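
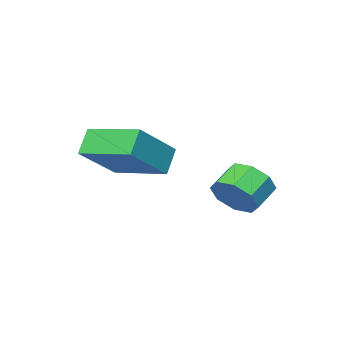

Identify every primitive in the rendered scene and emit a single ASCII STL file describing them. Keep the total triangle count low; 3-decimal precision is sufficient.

solid 
facet normal -0.786 -0.081 -0.612
outer loop
vertex -1.665 -2.999 2.445
vertex -2.145 -1.06 2.804
vertex -1.06 -2.698 1.628
endloop
endfacet
facet normal 0.237 -0.955 -0.177
outer loop
vertex 0.465 -2.54 2.816
vertex -1.665 -2.999 2.445
vertex -1.06 -2.698 1.628
endloop
endfacet
facet normal -0.787 -0.082 -0.612
outer loop
vertex -1.06 -2.698 1.628
vertex -2.145 -1.06 2.804
vertex -1.541 -0.759 1.987
endloop
endfacet
facet normal 0.571 0.284 -0.770
outer loop
vertex -1.541 -0.759 1.987
vertex 0.465 -2.54 2.816
vertex -1.06 -2.698 1.628
endloop
endfacet
facet normal -0.571 -0.284 0.770
outer loop
vertex -1.665 -2.999 2.445
vertex -0.62 -0.902 3.992
vertex -2.145 -1.06 2.804
endloop
endfacet
facet normal 0.237 -0.955 -0.177
outer loop
vertex -0.139 -2.841 3.633
vertex -1.665 -2.999 2.445
vertex 0.465 -2.54 2.816
endloop
endfacet
facet normal -0.570 -0.284 0.771
outer loop
vertex -0.139 -2.841 3.633
vertex -0.62 -0.902 3.992
vertex -1.665 -2.999 2.445
endloop
endfacet
facet normal -0.237 0.955 0.177
outer loop
vertex -2.145 -1.06 2.804
vertex -0.62 -0.902 3.992
vertex -1.541 -0.759 1.987
endloop
endfacet
facet normal 0.571 0.284 -0.771
outer loop
vertex -0.015 -0.601 3.175
vertex 0.465 -2.54 2.816
vertex -1.541 -0.759 1.987
endloop
endfacet
facet normal -0.237 0.955 0.177
outer loop
vertex -1.541 -0.759 1.987
vertex -0.62 -0.902 3.992
vertex -0.015 -0.601 3.175
endloop
endfacet
facet normal 0.787 0.082 0.612
outer loop
vertex -0.015 -0.601 3.175
vertex -0.139 -2.841 3.633
vertex 0.465 -2.54 2.816
endloop
endfacet
facet normal 0.786 0.082 0.612
outer loop
vertex -0.62 -0.902 3.992
vertex -0.139 -2.841 3.633
vertex -0.015 -0.601 3.175
endloop
endfacet
facet normal 0.848 0.171 -0.501
outer loop
vertex -2.128 1.632 2.062
vertex -2.463 1.268 1.371
vertex -2.439 2.059 1.682
endloop
endfacet
facet normal 0.230 0.735 0.638
outer loop
vertex -2.128 1.632 2.062
vertex -2.439 2.059 1.682
vertex -3.001 1.456 2.579
endloop
endfacet
facet normal 0.230 0.735 0.638
outer loop
vertex -3.001 1.456 2.579
vertex -2.439 2.059 1.682
vertex -3.312 1.883 2.199
endloop
endfacet
facet normal -0.848 -0.170 0.503
outer loop
vertex -3.001 1.456 2.579
vertex -3.312 1.883 2.199
vertex -3.337 1.092 1.889
endloop
endfacet
facet normal 0.848 0.172 -0.502
outer loop
vertex -2.439 2.059 1.682
vertex -2.463 1.268 1.371
vertex -2.764 2.022 1.12
endloop
endfacet
facet normal -0.176 0.984 0.037
outer loop
vertex -2.439 2.059 1.682
vertex -2.764 2.022 1.12
vertex -3.312 1.883 2.199
endloop
endfacet
facet normal -0.176 0.984 0.037
outer loop
vertex -3.312 1.883 2.199
vertex -2.764 2.022 1.12
vertex -3.638 1.846 1.637
endloop
endfacet
facet normal -0.847 -0.170 0.503
outer loop
vertex -3.312 1.883 2.199
vertex -3.638 1.846 1.637
vertex -3.337 1.092 1.889
endloop
endfacet
facet normal 0.847 0.171 -0.503
outer loop
vertex -2.764 2.022 1.12
vertex -2.463 1.268 1.371
vertex -2.914 1.544 0.705
endloop
endfacet
facet normal -0.478 0.657 -0.584
outer loop
vertex -2.764 2.022 1.12
vertex -2.914 1.544 0.705
vertex -3.638 1.846 1.637
endloop
endfacet
facet normal -0.478 0.656 -0.584
outer loop
vertex -3.638 1.846 1.637
vertex -2.914 1.544 0.705
vertex -3.787 1.368 1.222
endloop
endfacet
facet normal -0.848 -0.171 0.501
outer loop
vertex -3.638 1.846 1.637
vertex -3.787 1.368 1.222
vertex -3.337 1.092 1.889
endloop
endfacet
facet normal 0.847 0.171 -0.503
outer loop
vertex -2.914 1.544 0.705
vertex -2.463 1.268 1.371
vertex -2.799 0.904 0.681
endloop
endfacet
facet normal -0.500 -0.057 -0.864
outer loop
vertex -2.914 1.544 0.705
vertex -2.799 0.904 0.681
vertex -3.787 1.368 1.222
endloop
endfacet
facet normal -0.500 -0.057 -0.864
outer loop
vertex -3.787 1.368 1.222
vertex -2.799 0.904 0.681
vertex -3.672 0.728 1.198
endloop
endfacet
facet normal -0.848 -0.171 0.501
outer loop
vertex -3.787 1.368 1.222
vertex -3.672 0.728 1.198
vertex -3.337 1.092 1.889
endloop
endfacet
facet normal 0.848 0.170 -0.503
outer loop
vertex -2.799 0.904 0.681
vertex -2.463 1.268 1.371
vertex -2.488 0.477 1.061
endloop
endfacet
facet normal -0.230 -0.735 -0.638
outer loop
vertex -2.799 0.904 0.681
vertex -2.488 0.477 1.061
vertex -3.672 0.728 1.198
endloop
endfacet
facet normal -0.230 -0.735 -0.638
outer loop
vertex -3.672 0.728 1.198
vertex -2.488 0.477 1.061
vertex -3.361 0.301 1.578
endloop
endfacet
facet normal -0.848 -0.171 0.501
outer loop
vertex -3.672 0.728 1.198
vertex -3.361 0.301 1.578
vertex -3.337 1.092 1.889
endloop
endfacet
facet normal 0.847 0.170 -0.503
outer loop
vertex -2.488 0.477 1.061
vertex -2.463 1.268 1.371
vertex -2.162 0.514 1.623
endloop
endfacet
facet normal 0.176 -0.984 -0.037
outer loop
vertex -2.488 0.477 1.061
vertex -2.162 0.514 1.623
vertex -3.361 0.301 1.578
endloop
endfacet
facet normal 0.176 -0.984 -0.037
outer loop
vertex -3.361 0.301 1.578
vertex -2.162 0.514 1.623
vertex -3.036 0.338 2.14
endloop
endfacet
facet normal -0.848 -0.172 0.502
outer loop
vertex -3.361 0.301 1.578
vertex -3.036 0.338 2.14
vertex -3.337 1.092 1.889
endloop
endfacet
facet normal 0.848 0.171 -0.501
outer loop
vertex -2.162 0.514 1.623
vertex -2.463 1.268 1.371
vertex -2.013 0.992 2.038
endloop
endfacet
facet normal 0.478 -0.656 0.584
outer loop
vertex -2.162 0.514 1.623
vertex -2.013 0.992 2.038
vertex -3.036 0.338 2.14
endloop
endfacet
facet normal 0.478 -0.657 0.584
outer loop
vertex -3.036 0.338 2.14
vertex -2.013 0.992 2.038
vertex -2.886 0.816 2.555
endloop
endfacet
facet normal -0.847 -0.171 0.503
outer loop
vertex -3.036 0.338 2.14
vertex -2.886 0.816 2.555
vertex -3.337 1.092 1.889
endloop
endfacet
facet normal 0.848 0.171 -0.501
outer loop
vertex -2.013 0.992 2.038
vertex -2.463 1.268 1.371
vertex -2.128 1.632 2.062
endloop
endfacet
facet normal 0.500 0.057 0.864
outer loop
vertex -2.013 0.992 2.038
vertex -2.128 1.632 2.062
vertex -2.886 0.816 2.555
endloop
endfacet
facet normal 0.500 0.057 0.864
outer loop
vertex -2.886 0.816 2.555
vertex -2.128 1.632 2.062
vertex -3.001 1.456 2.579
endloop
endfacet
facet normal -0.847 -0.171 0.503
outer loop
vertex -2.886 0.816 2.555
vertex -3.001 1.456 2.579
vertex -3.337 1.092 1.889
endloop
endfacet

endsolid


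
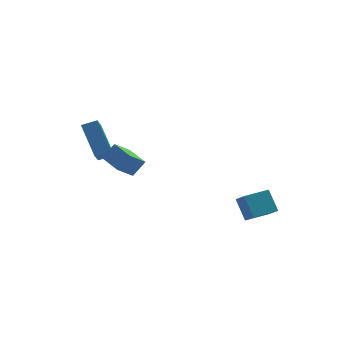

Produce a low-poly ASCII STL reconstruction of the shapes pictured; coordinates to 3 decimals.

solid 
facet normal -0.652 -0.136 -0.746
outer loop
vertex -3.255 -2.12 1.077
vertex -3.708 -0.75 1.224
vertex -2.329 -1.719 0.195
endloop
endfacet
facet normal 0.312 -0.945 -0.101
outer loop
vertex -1.612 -1.57 1.016
vertex -3.255 -2.12 1.077
vertex -2.329 -1.719 0.195
endloop
endfacet
facet normal -0.652 -0.136 -0.746
outer loop
vertex -2.329 -1.719 0.195
vertex -3.708 -0.75 1.224
vertex -2.782 -0.349 0.342
endloop
endfacet
facet normal 0.691 0.299 -0.658
outer loop
vertex -2.782 -0.349 0.342
vertex -1.612 -1.57 1.016
vertex -2.329 -1.719 0.195
endloop
endfacet
facet normal -0.691 -0.299 0.658
outer loop
vertex -3.255 -2.12 1.077
vertex -2.991 -0.601 2.045
vertex -3.708 -0.75 1.224
endloop
endfacet
facet normal 0.312 -0.945 -0.101
outer loop
vertex -2.538 -1.971 1.898
vertex -3.255 -2.12 1.077
vertex -1.612 -1.57 1.016
endloop
endfacet
facet normal -0.691 -0.299 0.658
outer loop
vertex -2.538 -1.971 1.898
vertex -2.991 -0.601 2.045
vertex -3.255 -2.12 1.077
endloop
endfacet
facet normal -0.312 0.945 0.101
outer loop
vertex -3.708 -0.75 1.224
vertex -2.991 -0.601 2.045
vertex -2.782 -0.349 0.342
endloop
endfacet
facet normal 0.691 0.299 -0.658
outer loop
vertex -2.065 -0.2 1.163
vertex -1.612 -1.57 1.016
vertex -2.782 -0.349 0.342
endloop
endfacet
facet normal -0.312 0.945 0.101
outer loop
vertex -2.782 -0.349 0.342
vertex -2.991 -0.601 2.045
vertex -2.065 -0.2 1.163
endloop
endfacet
facet normal 0.652 0.136 0.746
outer loop
vertex -2.065 -0.2 1.163
vertex -2.538 -1.971 1.898
vertex -1.612 -1.57 1.016
endloop
endfacet
facet normal 0.652 0.136 0.746
outer loop
vertex -2.991 -0.601 2.045
vertex -2.538 -1.971 1.898
vertex -2.065 -0.2 1.163
endloop
endfacet
facet normal -0.977 -0.212 -0.004
outer loop
vertex 3.095 -3.708 -1.173
vertex 2.921 -2.892 -1.919
vertex 3.303 -4.645 -2.247
endloop
endfacet
facet normal 0.156 -0.729 0.666
outer loop
vertex 4.759 -4.328 -2.241
vertex 3.095 -3.708 -1.173
vertex 3.303 -4.645 -2.247
endloop
endfacet
facet normal -0.977 -0.212 -0.004
outer loop
vertex 3.303 -4.645 -2.247
vertex 2.921 -2.892 -1.919
vertex 3.129 -3.828 -2.993
endloop
endfacet
facet normal 0.145 -0.650 -0.746
outer loop
vertex 3.129 -3.828 -2.993
vertex 4.759 -4.328 -2.241
vertex 3.303 -4.645 -2.247
endloop
endfacet
facet normal -0.145 0.651 0.745
outer loop
vertex 3.095 -3.708 -1.173
vertex 4.377 -2.575 -1.913
vertex 2.921 -2.892 -1.919
endloop
endfacet
facet normal 0.156 -0.730 0.666
outer loop
vertex 4.551 -3.392 -1.167
vertex 3.095 -3.708 -1.173
vertex 4.759 -4.328 -2.241
endloop
endfacet
facet normal -0.144 0.650 0.746
outer loop
vertex 4.551 -3.392 -1.167
vertex 4.377 -2.575 -1.913
vertex 3.095 -3.708 -1.173
endloop
endfacet
facet normal -0.156 0.729 -0.666
outer loop
vertex 2.921 -2.892 -1.919
vertex 4.377 -2.575 -1.913
vertex 3.129 -3.828 -2.993
endloop
endfacet
facet normal 0.144 -0.651 -0.745
outer loop
vertex 4.585 -3.512 -2.987
vertex 4.759 -4.328 -2.241
vertex 3.129 -3.828 -2.993
endloop
endfacet
facet normal -0.156 0.729 -0.666
outer loop
vertex 3.129 -3.828 -2.993
vertex 4.377 -2.575 -1.913
vertex 4.585 -3.512 -2.987
endloop
endfacet
facet normal 0.977 0.212 0.004
outer loop
vertex 4.585 -3.512 -2.987
vertex 4.551 -3.392 -1.167
vertex 4.759 -4.328 -2.241
endloop
endfacet
facet normal 0.977 0.212 0.004
outer loop
vertex 4.377 -2.575 -1.913
vertex 4.551 -3.392 -1.167
vertex 4.585 -3.512 -2.987
endloop
endfacet
facet normal -0.949 0.100 -0.299
outer loop
vertex -3.789 0.507 0.625
vertex -4.095 2.073 2.124
vertex -3.278 1.759 -0.579
endloop
endfacet
facet normal 0.140 -0.715 -0.684
outer loop
vertex -2.405 1.667 -0.304
vertex -3.789 0.507 0.625
vertex -3.278 1.759 -0.579
endloop
endfacet
facet normal -0.949 0.100 -0.298
outer loop
vertex -3.278 1.759 -0.579
vertex -4.095 2.073 2.124
vertex -3.585 3.325 0.921
endloop
endfacet
facet normal 0.282 0.692 -0.665
outer loop
vertex -3.585 3.325 0.921
vertex -2.405 1.667 -0.304
vertex -3.278 1.759 -0.579
endloop
endfacet
facet normal -0.282 -0.692 0.665
outer loop
vertex -3.789 0.507 0.625
vertex -3.222 1.981 2.399
vertex -4.095 2.073 2.124
endloop
endfacet
facet normal 0.139 -0.715 -0.685
outer loop
vertex -2.915 0.415 0.899
vertex -3.789 0.507 0.625
vertex -2.405 1.667 -0.304
endloop
endfacet
facet normal -0.281 -0.692 0.665
outer loop
vertex -2.915 0.415 0.899
vertex -3.222 1.981 2.399
vertex -3.789 0.507 0.625
endloop
endfacet
facet normal -0.140 0.715 0.685
outer loop
vertex -4.095 2.073 2.124
vertex -3.222 1.981 2.399
vertex -3.585 3.325 0.921
endloop
endfacet
facet normal 0.281 0.692 -0.665
outer loop
vertex -2.711 3.233 1.195
vertex -2.405 1.667 -0.304
vertex -3.585 3.325 0.921
endloop
endfacet
facet normal -0.139 0.715 0.685
outer loop
vertex -3.585 3.325 0.921
vertex -3.222 1.981 2.399
vertex -2.711 3.233 1.195
endloop
endfacet
facet normal 0.949 -0.100 0.298
outer loop
vertex -2.711 3.233 1.195
vertex -2.915 0.415 0.899
vertex -2.405 1.667 -0.304
endloop
endfacet
facet normal 0.949 -0.100 0.299
outer loop
vertex -3.222 1.981 2.399
vertex -2.915 0.415 0.899
vertex -2.711 3.233 1.195
endloop
endfacet

endsolid


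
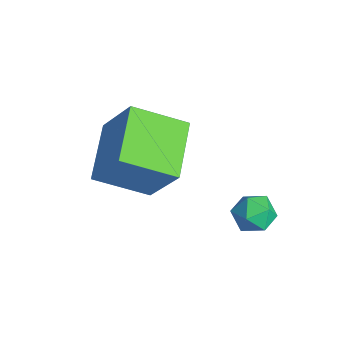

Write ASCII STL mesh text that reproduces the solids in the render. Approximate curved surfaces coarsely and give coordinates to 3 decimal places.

solid 
facet normal -0.674 -0.481 0.560
outer loop
vertex -1.315 0.714 0.262
vertex -0.877 0.096 0.258
vertex -0.795 0.615 0.803
endloop
endfacet
facet normal -0.683 0.221 0.697
outer loop
vertex -1.315 0.714 0.262
vertex -0.795 0.615 0.803
vertex -0.892 1.298 0.491
endloop
endfacet
facet normal -0.823 0.562 0.087
outer loop
vertex -1.315 0.714 0.262
vertex -0.892 1.298 0.491
vertex -1.036 1.201 -0.246
endloop
endfacet
facet normal -0.901 0.071 -0.427
outer loop
vertex -1.315 0.714 0.262
vertex -1.036 1.201 -0.246
vertex -1.026 0.458 -0.39
endloop
endfacet
facet normal -0.809 -0.572 -0.134
outer loop
vertex -1.315 0.714 0.262
vertex -1.026 0.458 -0.39
vertex -0.877 0.096 0.258
endloop
endfacet
facet normal -0.030 0.412 0.911
outer loop
vertex -0.892 1.298 0.491
vertex -0.795 0.615 0.803
vertex -0.194 1.042 0.63
endloop
endfacet
facet normal -0.015 -0.723 0.691
outer loop
vertex -0.795 0.615 0.803
vertex -0.877 0.096 0.258
vertex -0.184 0.299 0.486
endloop
endfacet
facet normal -0.233 -0.871 -0.433
outer loop
vertex -0.877 0.096 0.258
vertex -1.026 0.458 -0.39
vertex -0.328 0.202 -0.251
endloop
endfacet
facet normal -0.383 0.171 -0.908
outer loop
vertex -1.026 0.458 -0.39
vertex -1.036 1.201 -0.246
vertex -0.425 0.885 -0.563
endloop
endfacet
facet normal -0.257 0.963 -0.077
outer loop
vertex -1.036 1.201 -0.246
vertex -0.892 1.298 0.491
vertex -0.343 1.404 -0.018
endloop
endfacet
facet normal 0.901 -0.071 0.427
outer loop
vertex 0.095 0.786 -0.022
vertex -0.194 1.042 0.63
vertex -0.184 0.299 0.486
endloop
endfacet
facet normal 0.823 -0.562 -0.087
outer loop
vertex 0.095 0.786 -0.022
vertex -0.184 0.299 0.486
vertex -0.328 0.202 -0.251
endloop
endfacet
facet normal 0.683 -0.221 -0.697
outer loop
vertex 0.095 0.786 -0.022
vertex -0.328 0.202 -0.251
vertex -0.425 0.885 -0.563
endloop
endfacet
facet normal 0.674 0.481 -0.560
outer loop
vertex 0.095 0.786 -0.022
vertex -0.425 0.885 -0.563
vertex -0.343 1.404 -0.018
endloop
endfacet
facet normal 0.809 0.572 0.134
outer loop
vertex 0.095 0.786 -0.022
vertex -0.343 1.404 -0.018
vertex -0.194 1.042 0.63
endloop
endfacet
facet normal 0.383 -0.171 0.908
outer loop
vertex -0.184 0.299 0.486
vertex -0.194 1.042 0.63
vertex -0.795 0.615 0.803
endloop
endfacet
facet normal 0.257 -0.963 0.077
outer loop
vertex -0.328 0.202 -0.251
vertex -0.184 0.299 0.486
vertex -0.877 0.096 0.258
endloop
endfacet
facet normal 0.030 -0.412 -0.911
outer loop
vertex -0.425 0.885 -0.563
vertex -0.328 0.202 -0.251
vertex -1.026 0.458 -0.39
endloop
endfacet
facet normal 0.015 0.723 -0.691
outer loop
vertex -0.343 1.404 -0.018
vertex -0.425 0.885 -0.563
vertex -1.036 1.201 -0.246
endloop
endfacet
facet normal 0.233 0.871 0.433
outer loop
vertex -0.194 1.042 0.63
vertex -0.343 1.404 -0.018
vertex -0.892 1.298 0.491
endloop
endfacet
facet normal -0.802 0.505 0.319
outer loop
vertex -3.887 -1.853 3.449
vertex -3.204 -0.221 2.582
vertex -4.924 -2.369 1.662
endloop
endfacet
facet normal -0.346 -0.828 0.440
outer loop
vertex -3.256 -3.419 0.998
vertex -3.887 -1.853 3.449
vertex -4.924 -2.369 1.662
endloop
endfacet
facet normal -0.802 0.505 0.319
outer loop
vertex -4.924 -2.369 1.662
vertex -3.204 -0.221 2.582
vertex -4.241 -0.737 0.795
endloop
endfacet
facet normal -0.487 -0.242 -0.839
outer loop
vertex -4.241 -0.737 0.795
vertex -3.256 -3.419 0.998
vertex -4.924 -2.369 1.662
endloop
endfacet
facet normal 0.487 0.242 0.839
outer loop
vertex -3.887 -1.853 3.449
vertex -1.536 -1.271 1.918
vertex -3.204 -0.221 2.582
endloop
endfacet
facet normal -0.346 -0.828 0.440
outer loop
vertex -2.219 -2.903 2.785
vertex -3.887 -1.853 3.449
vertex -3.256 -3.419 0.998
endloop
endfacet
facet normal 0.487 0.242 0.839
outer loop
vertex -2.219 -2.903 2.785
vertex -1.536 -1.271 1.918
vertex -3.887 -1.853 3.449
endloop
endfacet
facet normal 0.346 0.828 -0.440
outer loop
vertex -3.204 -0.221 2.582
vertex -1.536 -1.271 1.918
vertex -4.241 -0.737 0.795
endloop
endfacet
facet normal -0.487 -0.242 -0.839
outer loop
vertex -2.573 -1.787 0.131
vertex -3.256 -3.419 0.998
vertex -4.241 -0.737 0.795
endloop
endfacet
facet normal 0.346 0.828 -0.440
outer loop
vertex -4.241 -0.737 0.795
vertex -1.536 -1.271 1.918
vertex -2.573 -1.787 0.131
endloop
endfacet
facet normal 0.802 -0.505 -0.319
outer loop
vertex -2.573 -1.787 0.131
vertex -2.219 -2.903 2.785
vertex -3.256 -3.419 0.998
endloop
endfacet
facet normal 0.802 -0.505 -0.319
outer loop
vertex -1.536 -1.271 1.918
vertex -2.219 -2.903 2.785
vertex -2.573 -1.787 0.131
endloop
endfacet

endsolid


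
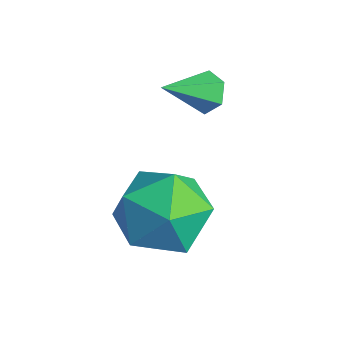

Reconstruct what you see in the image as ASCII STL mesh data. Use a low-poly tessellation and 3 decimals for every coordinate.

solid 
facet normal -0.001 0.832 -0.555
outer loop
vertex -1.386 4.092 1.189
vertex -1.631 3.812 0.77
vertex -1.945 4.069 1.156
endloop
endfacet
facet normal -0.067 0.253 0.965
outer loop
vertex -1.386 4.092 1.189
vertex -1.945 4.069 1.156
vertex -1.629 2.648 1.55
endloop
endfacet
facet normal -0.002 0.831 -0.556
outer loop
vertex -1.945 4.069 1.156
vertex -1.631 3.812 0.77
vertex -2.19 3.789 0.738
endloop
endfacet
facet normal -0.849 -0.043 0.526
outer loop
vertex -1.945 4.069 1.156
vertex -2.19 3.789 0.738
vertex -1.629 2.648 1.55
endloop
endfacet
facet normal -0.002 0.831 -0.557
outer loop
vertex -2.19 3.789 0.738
vertex -1.631 3.812 0.77
vertex -1.876 3.531 0.352
endloop
endfacet
facet normal -0.782 -0.568 -0.257
outer loop
vertex -2.19 3.789 0.738
vertex -1.876 3.531 0.352
vertex -1.629 2.648 1.55
endloop
endfacet
facet normal -0.001 0.830 -0.557
outer loop
vertex -1.876 3.531 0.352
vertex -1.631 3.812 0.77
vertex -1.318 3.554 0.385
endloop
endfacet
facet normal 0.068 -0.796 -0.601
outer loop
vertex -1.876 3.531 0.352
vertex -1.318 3.554 0.385
vertex -1.629 2.648 1.55
endloop
endfacet
facet normal -0.001 0.830 -0.557
outer loop
vertex -1.318 3.554 0.385
vertex -1.631 3.812 0.77
vertex -1.073 3.835 0.803
endloop
endfacet
facet normal 0.850 -0.500 -0.162
outer loop
vertex -1.318 3.554 0.385
vertex -1.073 3.835 0.803
vertex -1.629 2.648 1.55
endloop
endfacet
facet normal -0.001 0.832 -0.555
outer loop
vertex -1.073 3.835 0.803
vertex -1.631 3.812 0.77
vertex -1.386 4.092 1.189
endloop
endfacet
facet normal 0.784 0.023 0.620
outer loop
vertex -1.073 3.835 0.803
vertex -1.386 4.092 1.189
vertex -1.629 2.648 1.55
endloop
endfacet
facet normal -0.563 0.530 0.634
outer loop
vertex -0.28 2.637 -0.515
vertex -0.907 1.661 -0.256
vertex 0.061 1.931 0.378
endloop
endfacet
facet normal 0.097 0.798 0.594
outer loop
vertex -0.28 2.637 -0.515
vertex 0.061 1.931 0.378
vertex 0.871 2.384 -0.363
endloop
endfacet
facet normal 0.225 0.970 -0.087
outer loop
vertex -0.28 2.637 -0.515
vertex 0.871 2.384 -0.363
vertex 0.404 2.394 -1.456
endloop
endfacet
facet normal -0.357 0.808 -0.468
outer loop
vertex -0.28 2.637 -0.515
vertex 0.404 2.394 -1.456
vertex -0.695 1.947 -1.389
endloop
endfacet
facet normal -0.844 0.536 -0.023
outer loop
vertex -0.28 2.637 -0.515
vertex -0.695 1.947 -1.389
vertex -0.907 1.661 -0.256
endloop
endfacet
facet normal 0.556 0.284 0.781
outer loop
vertex 0.871 2.384 -0.363
vertex 0.061 1.931 0.378
vertex 0.955 1.253 -0.011
endloop
endfacet
facet normal -0.512 -0.149 0.846
outer loop
vertex 0.061 1.931 0.378
vertex -0.907 1.661 -0.256
vertex -0.144 0.806 0.056
endloop
endfacet
facet normal -0.966 -0.139 -0.216
outer loop
vertex -0.907 1.661 -0.256
vertex -0.695 1.947 -1.389
vertex -0.611 0.816 -1.037
endloop
endfacet
facet normal -0.179 0.301 -0.937
outer loop
vertex -0.695 1.947 -1.389
vertex 0.404 2.394 -1.456
vertex 0.199 1.269 -1.778
endloop
endfacet
facet normal 0.762 0.563 -0.320
outer loop
vertex 0.404 2.394 -1.456
vertex 0.871 2.384 -0.363
vertex 1.167 1.539 -1.144
endloop
endfacet
facet normal 0.357 -0.808 0.468
outer loop
vertex 0.54 0.563 -0.885
vertex 0.955 1.253 -0.011
vertex -0.144 0.806 0.056
endloop
endfacet
facet normal -0.225 -0.970 0.087
outer loop
vertex 0.54 0.563 -0.885
vertex -0.144 0.806 0.056
vertex -0.611 0.816 -1.037
endloop
endfacet
facet normal -0.097 -0.798 -0.594
outer loop
vertex 0.54 0.563 -0.885
vertex -0.611 0.816 -1.037
vertex 0.199 1.269 -1.778
endloop
endfacet
facet normal 0.563 -0.530 -0.634
outer loop
vertex 0.54 0.563 -0.885
vertex 0.199 1.269 -1.778
vertex 1.167 1.539 -1.144
endloop
endfacet
facet normal 0.844 -0.536 0.023
outer loop
vertex 0.54 0.563 -0.885
vertex 1.167 1.539 -1.144
vertex 0.955 1.253 -0.011
endloop
endfacet
facet normal 0.179 -0.301 0.937
outer loop
vertex -0.144 0.806 0.056
vertex 0.955 1.253 -0.011
vertex 0.061 1.931 0.378
endloop
endfacet
facet normal -0.762 -0.563 0.320
outer loop
vertex -0.611 0.816 -1.037
vertex -0.144 0.806 0.056
vertex -0.907 1.661 -0.256
endloop
endfacet
facet normal -0.556 -0.284 -0.781
outer loop
vertex 0.199 1.269 -1.778
vertex -0.611 0.816 -1.037
vertex -0.695 1.947 -1.389
endloop
endfacet
facet normal 0.512 0.149 -0.846
outer loop
vertex 1.167 1.539 -1.144
vertex 0.199 1.269 -1.778
vertex 0.404 2.394 -1.456
endloop
endfacet
facet normal 0.966 0.139 0.216
outer loop
vertex 0.955 1.253 -0.011
vertex 1.167 1.539 -1.144
vertex 0.871 2.384 -0.363
endloop
endfacet

endsolid


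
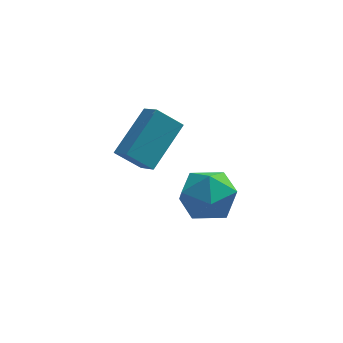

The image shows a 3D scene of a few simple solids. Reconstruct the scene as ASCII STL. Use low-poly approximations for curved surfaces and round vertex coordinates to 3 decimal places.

solid 
facet normal -0.617 0.778 -0.116
outer loop
vertex -0.952 -0.452 -2.223
vertex -1.923 -1.225 -2.246
vertex -1.531 -0.753 -1.167
endloop
endfacet
facet normal -0.037 0.966 0.255
outer loop
vertex -0.952 -0.452 -2.223
vertex -1.531 -0.753 -1.167
vertex -0.292 -0.696 -1.202
endloop
endfacet
facet normal 0.536 0.831 -0.148
outer loop
vertex -0.952 -0.452 -2.223
vertex -0.292 -0.696 -1.202
vertex 0.082 -1.133 -2.301
endloop
endfacet
facet normal 0.311 0.560 -0.768
outer loop
vertex -0.952 -0.452 -2.223
vertex 0.082 -1.133 -2.301
vertex -0.926 -1.46 -2.947
endloop
endfacet
facet normal -0.402 0.527 -0.749
outer loop
vertex -0.952 -0.452 -2.223
vertex -0.926 -1.46 -2.947
vertex -1.923 -1.225 -2.246
endloop
endfacet
facet normal -0.002 0.551 0.834
outer loop
vertex -0.292 -0.696 -1.202
vertex -1.531 -0.753 -1.167
vertex -0.854 -1.62 -0.593
endloop
endfacet
facet normal -0.940 0.247 0.234
outer loop
vertex -1.531 -0.753 -1.167
vertex -1.923 -1.225 -2.246
vertex -1.862 -1.947 -1.239
endloop
endfacet
facet normal -0.593 -0.160 -0.789
outer loop
vertex -1.923 -1.225 -2.246
vertex -0.926 -1.46 -2.947
vertex -1.488 -2.384 -2.338
endloop
endfacet
facet normal 0.561 -0.106 -0.821
outer loop
vertex -0.926 -1.46 -2.947
vertex 0.082 -1.133 -2.301
vertex -0.249 -2.327 -2.373
endloop
endfacet
facet normal 0.925 0.333 0.183
outer loop
vertex 0.082 -1.133 -2.301
vertex -0.292 -0.696 -1.202
vertex 0.143 -1.855 -1.294
endloop
endfacet
facet normal -0.311 -0.560 0.768
outer loop
vertex -0.828 -2.628 -1.317
vertex -0.854 -1.62 -0.593
vertex -1.862 -1.947 -1.239
endloop
endfacet
facet normal -0.536 -0.831 0.148
outer loop
vertex -0.828 -2.628 -1.317
vertex -1.862 -1.947 -1.239
vertex -1.488 -2.384 -2.338
endloop
endfacet
facet normal 0.037 -0.966 -0.255
outer loop
vertex -0.828 -2.628 -1.317
vertex -1.488 -2.384 -2.338
vertex -0.249 -2.327 -2.373
endloop
endfacet
facet normal 0.617 -0.778 0.116
outer loop
vertex -0.828 -2.628 -1.317
vertex -0.249 -2.327 -2.373
vertex 0.143 -1.855 -1.294
endloop
endfacet
facet normal 0.402 -0.527 0.749
outer loop
vertex -0.828 -2.628 -1.317
vertex 0.143 -1.855 -1.294
vertex -0.854 -1.62 -0.593
endloop
endfacet
facet normal -0.561 0.106 0.821
outer loop
vertex -1.862 -1.947 -1.239
vertex -0.854 -1.62 -0.593
vertex -1.531 -0.753 -1.167
endloop
endfacet
facet normal -0.925 -0.333 -0.183
outer loop
vertex -1.488 -2.384 -2.338
vertex -1.862 -1.947 -1.239
vertex -1.923 -1.225 -2.246
endloop
endfacet
facet normal 0.002 -0.551 -0.834
outer loop
vertex -0.249 -2.327 -2.373
vertex -1.488 -2.384 -2.338
vertex -0.926 -1.46 -2.947
endloop
endfacet
facet normal 0.940 -0.247 -0.234
outer loop
vertex 0.143 -1.855 -1.294
vertex -0.249 -2.327 -2.373
vertex 0.082 -1.133 -2.301
endloop
endfacet
facet normal 0.593 0.160 0.789
outer loop
vertex -0.854 -1.62 -0.593
vertex 0.143 -1.855 -1.294
vertex -0.292 -0.696 -1.202
endloop
endfacet
facet normal -0.751 0.021 0.660
outer loop
vertex -3.8 -2.992 1.85
vertex -2.725 -1.49 3.027
vertex -4.241 -2.265 1.325
endloop
endfacet
facet normal -0.491 -0.686 -0.537
outer loop
vertex -3.295 -2.29 0.493
vertex -3.8 -2.992 1.85
vertex -4.241 -2.265 1.325
endloop
endfacet
facet normal -0.751 0.021 0.660
outer loop
vertex -4.241 -2.265 1.325
vertex -2.725 -1.49 3.027
vertex -3.166 -0.762 2.502
endloop
endfacet
facet normal -0.442 0.727 -0.525
outer loop
vertex -3.166 -0.762 2.502
vertex -3.295 -2.29 0.493
vertex -4.241 -2.265 1.325
endloop
endfacet
facet normal 0.442 -0.728 0.525
outer loop
vertex -3.8 -2.992 1.85
vertex -1.779 -1.515 2.195
vertex -2.725 -1.49 3.027
endloop
endfacet
facet normal -0.491 -0.685 -0.537
outer loop
vertex -2.854 -3.018 1.018
vertex -3.8 -2.992 1.85
vertex -3.295 -2.29 0.493
endloop
endfacet
facet normal 0.442 -0.727 0.525
outer loop
vertex -2.854 -3.018 1.018
vertex -1.779 -1.515 2.195
vertex -3.8 -2.992 1.85
endloop
endfacet
facet normal 0.491 0.685 0.538
outer loop
vertex -2.725 -1.49 3.027
vertex -1.779 -1.515 2.195
vertex -3.166 -0.762 2.502
endloop
endfacet
facet normal -0.442 0.728 -0.525
outer loop
vertex -2.22 -0.788 1.67
vertex -3.295 -2.29 0.493
vertex -3.166 -0.762 2.502
endloop
endfacet
facet normal 0.491 0.686 0.537
outer loop
vertex -3.166 -0.762 2.502
vertex -1.779 -1.515 2.195
vertex -2.22 -0.788 1.67
endloop
endfacet
facet normal 0.751 -0.021 -0.660
outer loop
vertex -2.22 -0.788 1.67
vertex -2.854 -3.018 1.018
vertex -3.295 -2.29 0.493
endloop
endfacet
facet normal 0.751 -0.021 -0.660
outer loop
vertex -1.779 -1.515 2.195
vertex -2.854 -3.018 1.018
vertex -2.22 -0.788 1.67
endloop
endfacet

endsolid


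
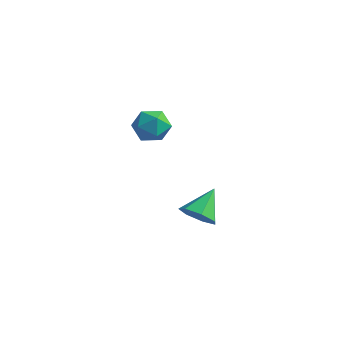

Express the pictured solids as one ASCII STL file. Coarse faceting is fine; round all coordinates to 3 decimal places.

solid 
facet normal 0.015 0.199 0.980
outer loop
vertex -2.493 1.871 -1.943
vertex -3.229 1.013 -1.757
vertex -2.101 0.814 -1.734
endloop
endfacet
facet normal 0.637 0.370 0.676
outer loop
vertex -2.493 1.871 -1.943
vertex -2.101 0.814 -1.734
vertex -1.611 1.457 -2.547
endloop
endfacet
facet normal 0.507 0.847 0.161
outer loop
vertex -2.493 1.871 -1.943
vertex -1.611 1.457 -2.547
vertex -2.437 2.052 -3.073
endloop
endfacet
facet normal -0.196 0.970 0.146
outer loop
vertex -2.493 1.871 -1.943
vertex -2.437 2.052 -3.073
vertex -3.437 1.777 -2.585
endloop
endfacet
facet normal -0.500 0.570 0.652
outer loop
vertex -2.493 1.871 -1.943
vertex -3.437 1.777 -2.585
vertex -3.229 1.013 -1.757
endloop
endfacet
facet normal 0.902 -0.218 0.371
outer loop
vertex -1.611 1.457 -2.547
vertex -2.101 0.814 -1.734
vertex -1.803 0.343 -2.735
endloop
endfacet
facet normal -0.105 -0.495 0.863
outer loop
vertex -2.101 0.814 -1.734
vertex -3.229 1.013 -1.757
vertex -2.803 0.068 -2.247
endloop
endfacet
facet normal -0.937 0.105 0.333
outer loop
vertex -3.229 1.013 -1.757
vertex -3.437 1.777 -2.585
vertex -3.629 0.663 -2.773
endloop
endfacet
facet normal -0.444 0.752 -0.486
outer loop
vertex -3.437 1.777 -2.585
vertex -2.437 2.052 -3.073
vertex -3.139 1.306 -3.586
endloop
endfacet
facet normal 0.693 0.553 -0.463
outer loop
vertex -2.437 2.052 -3.073
vertex -1.611 1.457 -2.547
vertex -2.011 1.107 -3.563
endloop
endfacet
facet normal 0.196 -0.970 -0.146
outer loop
vertex -2.747 0.249 -3.377
vertex -1.803 0.343 -2.735
vertex -2.803 0.068 -2.247
endloop
endfacet
facet normal -0.507 -0.847 -0.161
outer loop
vertex -2.747 0.249 -3.377
vertex -2.803 0.068 -2.247
vertex -3.629 0.663 -2.773
endloop
endfacet
facet normal -0.637 -0.370 -0.676
outer loop
vertex -2.747 0.249 -3.377
vertex -3.629 0.663 -2.773
vertex -3.139 1.306 -3.586
endloop
endfacet
facet normal -0.015 -0.199 -0.980
outer loop
vertex -2.747 0.249 -3.377
vertex -3.139 1.306 -3.586
vertex -2.011 1.107 -3.563
endloop
endfacet
facet normal 0.500 -0.570 -0.652
outer loop
vertex -2.747 0.249 -3.377
vertex -2.011 1.107 -3.563
vertex -1.803 0.343 -2.735
endloop
endfacet
facet normal 0.444 -0.752 0.486
outer loop
vertex -2.803 0.068 -2.247
vertex -1.803 0.343 -2.735
vertex -2.101 0.814 -1.734
endloop
endfacet
facet normal -0.693 -0.553 0.463
outer loop
vertex -3.629 0.663 -2.773
vertex -2.803 0.068 -2.247
vertex -3.229 1.013 -1.757
endloop
endfacet
facet normal -0.902 0.218 -0.371
outer loop
vertex -3.139 1.306 -3.586
vertex -3.629 0.663 -2.773
vertex -3.437 1.777 -2.585
endloop
endfacet
facet normal 0.105 0.495 -0.863
outer loop
vertex -2.011 1.107 -3.563
vertex -3.139 1.306 -3.586
vertex -2.437 2.052 -3.073
endloop
endfacet
facet normal 0.937 -0.105 -0.333
outer loop
vertex -1.803 0.343 -2.735
vertex -2.011 1.107 -3.563
vertex -1.611 1.457 -2.547
endloop
endfacet
facet normal -0.003 -0.807 -0.590
outer loop
vertex 4.496 -4.094 -4.097
vertex 3.758 -4.516 -3.516
vertex 3.656 -3.911 -4.343
endloop
endfacet
facet normal 0.308 0.857 -0.413
outer loop
vertex 4.496 -4.094 -4.097
vertex 3.656 -3.911 -4.343
vertex 3.762 -3.024 -2.424
endloop
endfacet
facet normal -0.002 -0.807 -0.590
outer loop
vertex 3.656 -3.911 -4.343
vertex 3.758 -4.516 -3.516
vertex 2.893 -4.184 -3.967
endloop
endfacet
facet normal -0.464 0.814 -0.350
outer loop
vertex 3.656 -3.911 -4.343
vertex 2.893 -4.184 -3.967
vertex 3.762 -3.024 -2.424
endloop
endfacet
facet normal -0.002 -0.807 -0.590
outer loop
vertex 2.893 -4.184 -3.967
vertex 3.758 -4.516 -3.516
vertex 2.781 -4.707 -3.251
endloop
endfacet
facet normal -0.886 0.430 0.176
outer loop
vertex 2.893 -4.184 -3.967
vertex 2.781 -4.707 -3.251
vertex 3.762 -3.024 -2.424
endloop
endfacet
facet normal -0.003 -0.807 -0.591
outer loop
vertex 2.781 -4.707 -3.251
vertex 3.758 -4.516 -3.516
vertex 3.404 -5.087 -2.735
endloop
endfacet
facet normal -0.640 -0.005 0.769
outer loop
vertex 2.781 -4.707 -3.251
vertex 3.404 -5.087 -2.735
vertex 3.762 -3.024 -2.424
endloop
endfacet
facet normal -0.002 -0.807 -0.591
outer loop
vertex 3.404 -5.087 -2.735
vertex 3.758 -4.516 -3.516
vertex 4.294 -5.037 -2.807
endloop
endfacet
facet normal 0.089 -0.164 0.983
outer loop
vertex 3.404 -5.087 -2.735
vertex 4.294 -5.037 -2.807
vertex 3.762 -3.024 -2.424
endloop
endfacet
facet normal -0.003 -0.807 -0.590
outer loop
vertex 4.294 -5.037 -2.807
vertex 3.758 -4.516 -3.516
vertex 4.779 -4.595 -3.414
endloop
endfacet
facet normal 0.752 0.074 0.655
outer loop
vertex 4.294 -5.037 -2.807
vertex 4.779 -4.595 -3.414
vertex 3.762 -3.024 -2.424
endloop
endfacet
facet normal -0.003 -0.807 -0.591
outer loop
vertex 4.779 -4.595 -3.414
vertex 3.758 -4.516 -3.516
vertex 4.496 -4.094 -4.097
endloop
endfacet
facet normal 0.849 0.527 0.035
outer loop
vertex 4.779 -4.595 -3.414
vertex 4.496 -4.094 -4.097
vertex 3.762 -3.024 -2.424
endloop
endfacet

endsolid


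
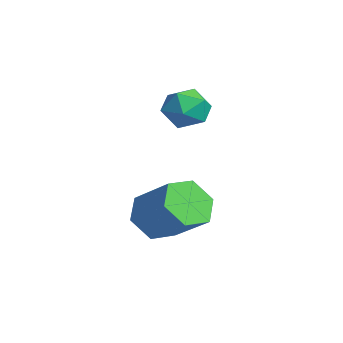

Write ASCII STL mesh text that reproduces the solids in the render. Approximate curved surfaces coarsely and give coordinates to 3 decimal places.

solid 
facet normal -0.718 -0.379 -0.584
outer loop
vertex 0.546 -4.19 -2.35
vertex -0.212 -3.804 -1.668
vertex 0.138 -3.19 -2.497
endloop
endfacet
facet normal 0.586 0.121 -0.801
outer loop
vertex 0.546 -4.19 -2.35
vertex 0.138 -3.19 -2.497
vertex 1.969 -3.441 -1.195
endloop
endfacet
facet normal 0.586 0.121 -0.801
outer loop
vertex 1.969 -3.441 -1.195
vertex 0.138 -3.19 -2.497
vertex 1.561 -2.441 -1.342
endloop
endfacet
facet normal 0.719 0.379 0.583
outer loop
vertex 1.969 -3.441 -1.195
vertex 1.561 -2.441 -1.342
vertex 1.212 -3.056 -0.512
endloop
endfacet
facet normal -0.719 -0.378 -0.583
outer loop
vertex 0.138 -3.19 -2.497
vertex -0.212 -3.804 -1.668
vertex -0.619 -2.804 -1.814
endloop
endfacet
facet normal -0.030 0.855 -0.517
outer loop
vertex 0.138 -3.19 -2.497
vertex -0.619 -2.804 -1.814
vertex 1.561 -2.441 -1.342
endloop
endfacet
facet normal -0.030 0.855 -0.517
outer loop
vertex 1.561 -2.441 -1.342
vertex -0.619 -2.804 -1.814
vertex 0.804 -2.055 -0.659
endloop
endfacet
facet normal 0.719 0.379 0.583
outer loop
vertex 1.561 -2.441 -1.342
vertex 0.804 -2.055 -0.659
vertex 1.212 -3.056 -0.512
endloop
endfacet
facet normal -0.719 -0.378 -0.584
outer loop
vertex -0.619 -2.804 -1.814
vertex -0.212 -3.804 -1.668
vertex -0.969 -3.419 -0.985
endloop
endfacet
facet normal -0.617 0.734 0.284
outer loop
vertex -0.619 -2.804 -1.814
vertex -0.969 -3.419 -0.985
vertex 0.804 -2.055 -0.659
endloop
endfacet
facet normal -0.617 0.734 0.284
outer loop
vertex 0.804 -2.055 -0.659
vertex -0.969 -3.419 -0.985
vertex 0.454 -2.67 0.17
endloop
endfacet
facet normal 0.718 0.378 0.584
outer loop
vertex 0.804 -2.055 -0.659
vertex 0.454 -2.67 0.17
vertex 1.212 -3.056 -0.512
endloop
endfacet
facet normal -0.719 -0.379 -0.583
outer loop
vertex -0.969 -3.419 -0.985
vertex -0.212 -3.804 -1.668
vertex -0.561 -4.419 -0.838
endloop
endfacet
facet normal -0.586 -0.121 0.801
outer loop
vertex -0.969 -3.419 -0.985
vertex -0.561 -4.419 -0.838
vertex 0.454 -2.67 0.17
endloop
endfacet
facet normal -0.586 -0.121 0.801
outer loop
vertex 0.454 -2.67 0.17
vertex -0.561 -4.419 -0.838
vertex 0.862 -3.67 0.317
endloop
endfacet
facet normal 0.718 0.379 0.584
outer loop
vertex 0.454 -2.67 0.17
vertex 0.862 -3.67 0.317
vertex 1.212 -3.056 -0.512
endloop
endfacet
facet normal -0.719 -0.379 -0.583
outer loop
vertex -0.561 -4.419 -0.838
vertex -0.212 -3.804 -1.668
vertex 0.196 -4.805 -1.521
endloop
endfacet
facet normal 0.030 -0.855 0.517
outer loop
vertex -0.561 -4.419 -0.838
vertex 0.196 -4.805 -1.521
vertex 0.862 -3.67 0.317
endloop
endfacet
facet normal 0.030 -0.855 0.517
outer loop
vertex 0.862 -3.67 0.317
vertex 0.196 -4.805 -1.521
vertex 1.619 -4.056 -0.366
endloop
endfacet
facet normal 0.719 0.378 0.583
outer loop
vertex 0.862 -3.67 0.317
vertex 1.619 -4.056 -0.366
vertex 1.212 -3.056 -0.512
endloop
endfacet
facet normal -0.718 -0.378 -0.584
outer loop
vertex 0.196 -4.805 -1.521
vertex -0.212 -3.804 -1.668
vertex 0.546 -4.19 -2.35
endloop
endfacet
facet normal 0.617 -0.734 -0.284
outer loop
vertex 0.196 -4.805 -1.521
vertex 0.546 -4.19 -2.35
vertex 1.619 -4.056 -0.366
endloop
endfacet
facet normal 0.617 -0.734 -0.284
outer loop
vertex 1.619 -4.056 -0.366
vertex 0.546 -4.19 -2.35
vertex 1.969 -3.441 -1.195
endloop
endfacet
facet normal 0.719 0.378 0.584
outer loop
vertex 1.619 -4.056 -0.366
vertex 1.969 -3.441 -1.195
vertex 1.212 -3.056 -0.512
endloop
endfacet
facet normal -0.489 0.774 -0.403
outer loop
vertex -2.773 -1.496 1.581
vertex -3.431 -1.513 2.346
vertex -2.595 -0.951 2.411
endloop
endfacet
facet normal 0.205 0.798 -0.568
outer loop
vertex -2.773 -1.496 1.581
vertex -2.595 -0.951 2.411
vertex -1.842 -1.458 1.97
endloop
endfacet
facet normal 0.372 0.193 -0.908
outer loop
vertex -2.773 -1.496 1.581
vertex -1.842 -1.458 1.97
vertex -2.213 -2.334 1.632
endloop
endfacet
facet normal -0.218 -0.204 -0.954
outer loop
vertex -2.773 -1.496 1.581
vertex -2.213 -2.334 1.632
vertex -3.195 -2.368 1.864
endloop
endfacet
facet normal -0.751 0.155 -0.642
outer loop
vertex -2.773 -1.496 1.581
vertex -3.195 -2.368 1.864
vertex -3.431 -1.513 2.346
endloop
endfacet
facet normal 0.575 0.817 0.043
outer loop
vertex -1.842 -1.458 1.97
vertex -2.595 -0.951 2.411
vertex -1.925 -1.452 2.976
endloop
endfacet
facet normal -0.547 0.778 0.308
outer loop
vertex -2.595 -0.951 2.411
vertex -3.431 -1.513 2.346
vertex -2.907 -1.486 3.208
endloop
endfacet
facet normal -0.971 -0.224 -0.079
outer loop
vertex -3.431 -1.513 2.346
vertex -3.195 -2.368 1.864
vertex -3.278 -2.362 2.87
endloop
endfacet
facet normal -0.110 -0.805 -0.583
outer loop
vertex -3.195 -2.368 1.864
vertex -2.213 -2.334 1.632
vertex -2.525 -2.869 2.429
endloop
endfacet
facet normal 0.845 -0.162 -0.509
outer loop
vertex -2.213 -2.334 1.632
vertex -1.842 -1.458 1.97
vertex -1.689 -2.307 2.494
endloop
endfacet
facet normal 0.218 0.204 0.954
outer loop
vertex -2.347 -2.324 3.259
vertex -1.925 -1.452 2.976
vertex -2.907 -1.486 3.208
endloop
endfacet
facet normal -0.372 -0.193 0.908
outer loop
vertex -2.347 -2.324 3.259
vertex -2.907 -1.486 3.208
vertex -3.278 -2.362 2.87
endloop
endfacet
facet normal -0.205 -0.798 0.568
outer loop
vertex -2.347 -2.324 3.259
vertex -3.278 -2.362 2.87
vertex -2.525 -2.869 2.429
endloop
endfacet
facet normal 0.489 -0.774 0.403
outer loop
vertex -2.347 -2.324 3.259
vertex -2.525 -2.869 2.429
vertex -1.689 -2.307 2.494
endloop
endfacet
facet normal 0.751 -0.155 0.642
outer loop
vertex -2.347 -2.324 3.259
vertex -1.689 -2.307 2.494
vertex -1.925 -1.452 2.976
endloop
endfacet
facet normal 0.110 0.805 0.583
outer loop
vertex -2.907 -1.486 3.208
vertex -1.925 -1.452 2.976
vertex -2.595 -0.951 2.411
endloop
endfacet
facet normal -0.845 0.162 0.509
outer loop
vertex -3.278 -2.362 2.87
vertex -2.907 -1.486 3.208
vertex -3.431 -1.513 2.346
endloop
endfacet
facet normal -0.575 -0.817 -0.043
outer loop
vertex -2.525 -2.869 2.429
vertex -3.278 -2.362 2.87
vertex -3.195 -2.368 1.864
endloop
endfacet
facet normal 0.547 -0.778 -0.308
outer loop
vertex -1.689 -2.307 2.494
vertex -2.525 -2.869 2.429
vertex -2.213 -2.334 1.632
endloop
endfacet
facet normal 0.971 0.224 0.079
outer loop
vertex -1.925 -1.452 2.976
vertex -1.689 -2.307 2.494
vertex -1.842 -1.458 1.97
endloop
endfacet

endsolid


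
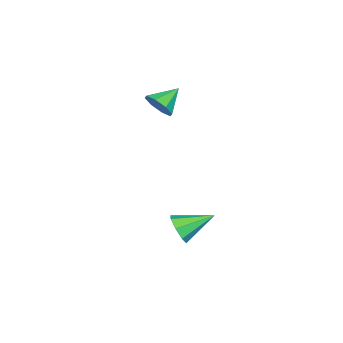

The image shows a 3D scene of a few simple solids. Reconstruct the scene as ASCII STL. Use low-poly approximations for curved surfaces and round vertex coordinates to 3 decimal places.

solid 
facet normal 0.490 -0.764 -0.420
outer loop
vertex 2.961 3.675 -4.541
vertex 2.592 3.057 -3.847
vertex 2.294 3.363 -4.752
endloop
endfacet
facet normal -0.159 0.763 -0.626
outer loop
vertex 2.961 3.675 -4.541
vertex 2.294 3.363 -4.752
vertex 1.548 4.683 -2.953
endloop
endfacet
facet normal 0.491 -0.764 -0.420
outer loop
vertex 2.294 3.363 -4.752
vertex 2.592 3.057 -3.847
vertex 1.802 2.871 -4.432
endloop
endfacet
facet normal -0.735 0.364 -0.572
outer loop
vertex 2.294 3.363 -4.752
vertex 1.802 2.871 -4.432
vertex 1.548 4.683 -2.953
endloop
endfacet
facet normal 0.491 -0.763 -0.420
outer loop
vertex 1.802 2.871 -4.432
vertex 2.592 3.057 -3.847
vertex 1.773 2.488 -3.77
endloop
endfacet
facet normal -0.994 -0.070 -0.084
outer loop
vertex 1.802 2.871 -4.432
vertex 1.773 2.488 -3.77
vertex 1.548 4.683 -2.953
endloop
endfacet
facet normal 0.491 -0.763 -0.420
outer loop
vertex 1.773 2.488 -3.77
vertex 2.592 3.057 -3.847
vertex 2.223 2.438 -3.153
endloop
endfacet
facet normal -0.785 -0.285 0.550
outer loop
vertex 1.773 2.488 -3.77
vertex 2.223 2.438 -3.153
vertex 1.548 4.683 -2.953
endloop
endfacet
facet normal 0.490 -0.764 -0.421
outer loop
vertex 2.223 2.438 -3.153
vertex 2.592 3.057 -3.847
vertex 2.89 2.75 -2.943
endloop
endfacet
facet normal -0.230 -0.155 0.961
outer loop
vertex 2.223 2.438 -3.153
vertex 2.89 2.75 -2.943
vertex 1.548 4.683 -2.953
endloop
endfacet
facet normal 0.490 -0.763 -0.421
outer loop
vertex 2.89 2.75 -2.943
vertex 2.592 3.057 -3.847
vertex 3.382 3.242 -3.262
endloop
endfacet
facet normal 0.344 0.244 0.907
outer loop
vertex 2.89 2.75 -2.943
vertex 3.382 3.242 -3.262
vertex 1.548 4.683 -2.953
endloop
endfacet
facet normal 0.490 -0.764 -0.420
outer loop
vertex 3.382 3.242 -3.262
vertex 2.592 3.057 -3.847
vertex 3.411 3.625 -3.924
endloop
endfacet
facet normal 0.604 0.678 0.419
outer loop
vertex 3.382 3.242 -3.262
vertex 3.411 3.625 -3.924
vertex 1.548 4.683 -2.953
endloop
endfacet
facet normal 0.490 -0.764 -0.420
outer loop
vertex 3.411 3.625 -3.924
vertex 2.592 3.057 -3.847
vertex 2.961 3.675 -4.541
endloop
endfacet
facet normal 0.395 0.893 -0.216
outer loop
vertex 3.411 3.625 -3.924
vertex 2.961 3.675 -4.541
vertex 1.548 4.683 -2.953
endloop
endfacet
facet normal 0.766 -0.377 -0.521
outer loop
vertex -0.03 0.528 4.137
vertex -0.614 0.457 3.329
vertex -0.012 1.16 3.706
endloop
endfacet
facet normal 0.188 0.550 0.814
outer loop
vertex -0.03 0.528 4.137
vertex -0.012 1.16 3.706
vertex -1.886 1.083 4.191
endloop
endfacet
facet normal 0.766 -0.378 -0.519
outer loop
vertex -0.012 1.16 3.706
vertex -0.614 0.457 3.329
vertex -0.346 1.38 3.053
endloop
endfacet
facet normal 0.039 0.953 0.301
outer loop
vertex -0.012 1.16 3.706
vertex -0.346 1.38 3.053
vertex -1.886 1.083 4.191
endloop
endfacet
facet normal 0.766 -0.378 -0.519
outer loop
vertex -0.346 1.38 3.053
vertex -0.614 0.457 3.329
vertex -0.837 1.059 2.562
endloop
endfacet
facet normal -0.352 0.905 -0.240
outer loop
vertex -0.346 1.38 3.053
vertex -0.837 1.059 2.562
vertex -1.886 1.083 4.191
endloop
endfacet
facet normal 0.766 -0.378 -0.520
outer loop
vertex -0.837 1.059 2.562
vertex -0.614 0.457 3.329
vertex -1.198 0.385 2.52
endloop
endfacet
facet normal -0.754 0.435 -0.492
outer loop
vertex -0.837 1.059 2.562
vertex -1.198 0.385 2.52
vertex -1.886 1.083 4.191
endloop
endfacet
facet normal 0.767 -0.376 -0.520
outer loop
vertex -1.198 0.385 2.52
vertex -0.614 0.457 3.329
vertex -1.216 -0.247 2.951
endloop
endfacet
facet normal -0.934 -0.183 -0.308
outer loop
vertex -1.198 0.385 2.52
vertex -1.216 -0.247 2.951
vertex -1.886 1.083 4.191
endloop
endfacet
facet normal 0.767 -0.377 -0.519
outer loop
vertex -1.216 -0.247 2.951
vertex -0.614 0.457 3.329
vertex -0.882 -0.467 3.604
endloop
endfacet
facet normal -0.785 -0.585 0.204
outer loop
vertex -1.216 -0.247 2.951
vertex -0.882 -0.467 3.604
vertex -1.886 1.083 4.191
endloop
endfacet
facet normal 0.766 -0.377 -0.520
outer loop
vertex -0.882 -0.467 3.604
vertex -0.614 0.457 3.329
vertex -0.391 -0.146 4.095
endloop
endfacet
facet normal -0.394 -0.538 0.745
outer loop
vertex -0.882 -0.467 3.604
vertex -0.391 -0.146 4.095
vertex -1.886 1.083 4.191
endloop
endfacet
facet normal 0.766 -0.378 -0.520
outer loop
vertex -0.391 -0.146 4.095
vertex -0.614 0.457 3.329
vertex -0.03 0.528 4.137
endloop
endfacet
facet normal 0.009 -0.067 0.998
outer loop
vertex -0.391 -0.146 4.095
vertex -0.03 0.528 4.137
vertex -1.886 1.083 4.191
endloop
endfacet

endsolid


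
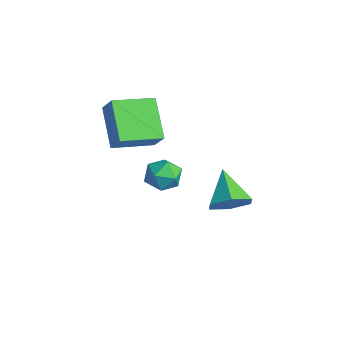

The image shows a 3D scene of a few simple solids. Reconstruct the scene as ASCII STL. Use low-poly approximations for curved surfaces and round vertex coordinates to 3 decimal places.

solid 
facet normal 0.781 -0.243 -0.576
outer loop
vertex 2.574 0.831 -0.222
vertex 2.09 1.085 -0.986
vertex 2.62 1.716 -0.534
endloop
endfacet
facet normal 0.222 0.314 0.923
outer loop
vertex 2.574 0.831 -0.222
vertex 2.62 1.716 -0.534
vertex 0.77 1.495 -0.014
endloop
endfacet
facet normal 0.781 -0.243 -0.576
outer loop
vertex 2.62 1.716 -0.534
vertex 2.09 1.085 -0.986
vertex 2.135 1.97 -1.299
endloop
endfacet
facet normal -0.021 0.945 0.327
outer loop
vertex 2.62 1.716 -0.534
vertex 2.135 1.97 -1.299
vertex 0.77 1.495 -0.014
endloop
endfacet
facet normal 0.781 -0.243 -0.575
outer loop
vertex 2.135 1.97 -1.299
vertex 2.09 1.085 -0.986
vertex 1.606 1.339 -1.751
endloop
endfacet
facet normal -0.582 0.736 -0.346
outer loop
vertex 2.135 1.97 -1.299
vertex 1.606 1.339 -1.751
vertex 0.77 1.495 -0.014
endloop
endfacet
facet normal 0.781 -0.244 -0.575
outer loop
vertex 1.606 1.339 -1.751
vertex 2.09 1.085 -0.986
vertex 1.56 0.453 -1.438
endloop
endfacet
facet normal -0.900 -0.103 -0.424
outer loop
vertex 1.606 1.339 -1.751
vertex 1.56 0.453 -1.438
vertex 0.77 1.495 -0.014
endloop
endfacet
facet normal 0.781 -0.243 -0.576
outer loop
vertex 1.56 0.453 -1.438
vertex 2.09 1.085 -0.986
vertex 2.045 0.199 -0.674
endloop
endfacet
facet normal -0.657 -0.734 0.173
outer loop
vertex 1.56 0.453 -1.438
vertex 2.045 0.199 -0.674
vertex 0.77 1.495 -0.014
endloop
endfacet
facet normal 0.781 -0.242 -0.575
outer loop
vertex 2.045 0.199 -0.674
vertex 2.09 1.085 -0.986
vertex 2.574 0.831 -0.222
endloop
endfacet
facet normal -0.096 -0.525 0.846
outer loop
vertex 2.045 0.199 -0.674
vertex 2.574 0.831 -0.222
vertex 0.77 1.495 -0.014
endloop
endfacet
facet normal -0.886 0.426 -0.182
outer loop
vertex 3.076 -2.024 2.808
vertex 2.724 -2.685 2.977
vertex 2.858 -2.17 3.529
endloop
endfacet
facet normal -0.417 0.907 0.057
outer loop
vertex 3.076 -2.024 2.808
vertex 2.858 -2.17 3.529
vertex 3.541 -1.847 3.392
endloop
endfacet
facet normal 0.141 0.911 -0.388
outer loop
vertex 3.076 -2.024 2.808
vertex 3.541 -1.847 3.392
vertex 3.828 -2.163 2.754
endloop
endfacet
facet normal 0.015 0.431 -0.902
outer loop
vertex 3.076 -2.024 2.808
vertex 3.828 -2.163 2.754
vertex 3.324 -2.681 2.498
endloop
endfacet
facet normal -0.619 0.132 -0.774
outer loop
vertex 3.076 -2.024 2.808
vertex 3.324 -2.681 2.498
vertex 2.724 -2.685 2.977
endloop
endfacet
facet normal -0.187 0.692 0.697
outer loop
vertex 3.541 -1.847 3.392
vertex 2.858 -2.17 3.529
vertex 3.476 -2.399 3.922
endloop
endfacet
facet normal -0.946 -0.087 0.311
outer loop
vertex 2.858 -2.17 3.529
vertex 2.724 -2.685 2.977
vertex 2.972 -2.917 3.666
endloop
endfacet
facet normal -0.514 -0.562 -0.648
outer loop
vertex 2.724 -2.685 2.977
vertex 3.324 -2.681 2.498
vertex 3.259 -3.233 3.028
endloop
endfacet
facet normal 0.514 -0.078 -0.854
outer loop
vertex 3.324 -2.681 2.498
vertex 3.828 -2.163 2.754
vertex 3.942 -2.91 2.891
endloop
endfacet
facet normal 0.716 0.697 -0.023
outer loop
vertex 3.828 -2.163 2.754
vertex 3.541 -1.847 3.392
vertex 4.076 -2.395 3.443
endloop
endfacet
facet normal -0.015 -0.431 0.902
outer loop
vertex 3.724 -3.056 3.612
vertex 3.476 -2.399 3.922
vertex 2.972 -2.917 3.666
endloop
endfacet
facet normal -0.141 -0.911 0.388
outer loop
vertex 3.724 -3.056 3.612
vertex 2.972 -2.917 3.666
vertex 3.259 -3.233 3.028
endloop
endfacet
facet normal 0.417 -0.907 -0.057
outer loop
vertex 3.724 -3.056 3.612
vertex 3.259 -3.233 3.028
vertex 3.942 -2.91 2.891
endloop
endfacet
facet normal 0.886 -0.426 0.182
outer loop
vertex 3.724 -3.056 3.612
vertex 3.942 -2.91 2.891
vertex 4.076 -2.395 3.443
endloop
endfacet
facet normal 0.619 -0.132 0.774
outer loop
vertex 3.724 -3.056 3.612
vertex 4.076 -2.395 3.443
vertex 3.476 -2.399 3.922
endloop
endfacet
facet normal -0.514 0.078 0.854
outer loop
vertex 2.972 -2.917 3.666
vertex 3.476 -2.399 3.922
vertex 2.858 -2.17 3.529
endloop
endfacet
facet normal -0.716 -0.697 0.023
outer loop
vertex 3.259 -3.233 3.028
vertex 2.972 -2.917 3.666
vertex 2.724 -2.685 2.977
endloop
endfacet
facet normal 0.187 -0.692 -0.697
outer loop
vertex 3.942 -2.91 2.891
vertex 3.259 -3.233 3.028
vertex 3.324 -2.681 2.498
endloop
endfacet
facet normal 0.946 0.087 -0.311
outer loop
vertex 4.076 -2.395 3.443
vertex 3.942 -2.91 2.891
vertex 3.828 -2.163 2.754
endloop
endfacet
facet normal 0.514 0.562 0.648
outer loop
vertex 3.476 -2.399 3.922
vertex 4.076 -2.395 3.443
vertex 3.541 -1.847 3.392
endloop
endfacet
facet normal -0.770 0.224 0.598
outer loop
vertex -1.557 -2.044 3.793
vertex -1.3 -0.302 3.472
vertex -2.241 -2.102 2.934
endloop
endfacet
facet normal -0.143 -0.973 0.180
outer loop
vertex -0.74 -2.538 1.768
vertex -1.557 -2.044 3.793
vertex -2.241 -2.102 2.934
endloop
endfacet
facet normal -0.770 0.224 0.598
outer loop
vertex -2.241 -2.102 2.934
vertex -1.3 -0.302 3.472
vertex -1.984 -0.36 2.613
endloop
endfacet
facet normal -0.622 -0.052 -0.781
outer loop
vertex -1.984 -0.36 2.613
vertex -0.74 -2.538 1.768
vertex -2.241 -2.102 2.934
endloop
endfacet
facet normal 0.622 0.052 0.781
outer loop
vertex -1.557 -2.044 3.793
vertex 0.201 -0.738 2.306
vertex -1.3 -0.302 3.472
endloop
endfacet
facet normal -0.143 -0.973 0.180
outer loop
vertex -0.056 -2.48 2.627
vertex -1.557 -2.044 3.793
vertex -0.74 -2.538 1.768
endloop
endfacet
facet normal 0.622 0.052 0.781
outer loop
vertex -0.056 -2.48 2.627
vertex 0.201 -0.738 2.306
vertex -1.557 -2.044 3.793
endloop
endfacet
facet normal 0.143 0.973 -0.180
outer loop
vertex -1.3 -0.302 3.472
vertex 0.201 -0.738 2.306
vertex -1.984 -0.36 2.613
endloop
endfacet
facet normal -0.622 -0.052 -0.781
outer loop
vertex -0.483 -0.796 1.447
vertex -0.74 -2.538 1.768
vertex -1.984 -0.36 2.613
endloop
endfacet
facet normal 0.143 0.973 -0.180
outer loop
vertex -1.984 -0.36 2.613
vertex 0.201 -0.738 2.306
vertex -0.483 -0.796 1.447
endloop
endfacet
facet normal 0.770 -0.224 -0.598
outer loop
vertex -0.483 -0.796 1.447
vertex -0.056 -2.48 2.627
vertex -0.74 -2.538 1.768
endloop
endfacet
facet normal 0.770 -0.224 -0.598
outer loop
vertex 0.201 -0.738 2.306
vertex -0.056 -2.48 2.627
vertex -0.483 -0.796 1.447
endloop
endfacet

endsolid


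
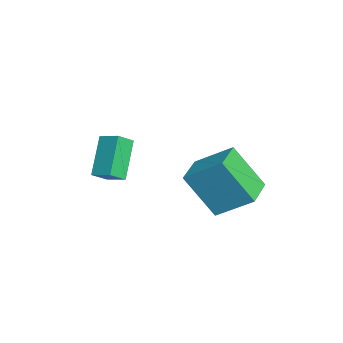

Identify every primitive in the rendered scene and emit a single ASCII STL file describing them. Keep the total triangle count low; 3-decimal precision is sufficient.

solid 
facet normal -0.655 0.245 0.715
outer loop
vertex -0.697 0.05 -2.306
vertex -1.049 0.647 -2.833
vertex -1.271 -0.567 -2.621
endloop
endfacet
facet normal 0.404 -0.685 0.606
outer loop
vertex -0.091 -1.007 -3.907
vertex -0.697 0.05 -2.306
vertex -1.271 -0.567 -2.621
endloop
endfacet
facet normal -0.655 0.245 0.715
outer loop
vertex -1.271 -0.567 -2.621
vertex -1.049 0.647 -2.833
vertex -1.623 0.03 -3.148
endloop
endfacet
facet normal -0.638 -0.686 -0.351
outer loop
vertex -1.623 0.03 -3.148
vertex -0.091 -1.007 -3.907
vertex -1.271 -0.567 -2.621
endloop
endfacet
facet normal 0.638 0.686 0.351
outer loop
vertex -0.697 0.05 -2.306
vertex 0.131 0.207 -4.119
vertex -1.049 0.647 -2.833
endloop
endfacet
facet normal 0.404 -0.685 0.606
outer loop
vertex 0.483 -0.39 -3.592
vertex -0.697 0.05 -2.306
vertex -0.091 -1.007 -3.907
endloop
endfacet
facet normal 0.638 0.686 0.351
outer loop
vertex 0.483 -0.39 -3.592
vertex 0.131 0.207 -4.119
vertex -0.697 0.05 -2.306
endloop
endfacet
facet normal -0.404 0.685 -0.606
outer loop
vertex -1.049 0.647 -2.833
vertex 0.131 0.207 -4.119
vertex -1.623 0.03 -3.148
endloop
endfacet
facet normal -0.638 -0.686 -0.351
outer loop
vertex -0.443 -0.41 -4.434
vertex -0.091 -1.007 -3.907
vertex -1.623 0.03 -3.148
endloop
endfacet
facet normal -0.404 0.685 -0.606
outer loop
vertex -1.623 0.03 -3.148
vertex 0.131 0.207 -4.119
vertex -0.443 -0.41 -4.434
endloop
endfacet
facet normal 0.655 -0.245 -0.715
outer loop
vertex -0.443 -0.41 -4.434
vertex 0.483 -0.39 -3.592
vertex -0.091 -1.007 -3.907
endloop
endfacet
facet normal 0.655 -0.245 -0.715
outer loop
vertex 0.131 0.207 -4.119
vertex 0.483 -0.39 -3.592
vertex -0.443 -0.41 -4.434
endloop
endfacet
facet normal -0.904 0.426 -0.036
outer loop
vertex 1.903 2.452 -2.241
vertex 2.457 3.711 -1.259
vertex 2.459 3.493 -3.892
endloop
endfacet
facet normal -0.328 -0.746 -0.580
outer loop
vertex 3.743 2.889 -3.841
vertex 1.903 2.452 -2.241
vertex 2.459 3.493 -3.892
endloop
endfacet
facet normal -0.904 0.426 -0.036
outer loop
vertex 2.459 3.493 -3.892
vertex 2.457 3.711 -1.259
vertex 3.013 4.753 -2.91
endloop
endfacet
facet normal 0.274 0.513 -0.813
outer loop
vertex 3.013 4.753 -2.91
vertex 3.743 2.889 -3.841
vertex 2.459 3.493 -3.892
endloop
endfacet
facet normal -0.274 -0.514 0.813
outer loop
vertex 1.903 2.452 -2.241
vertex 3.741 3.107 -1.208
vertex 2.457 3.711 -1.259
endloop
endfacet
facet normal -0.328 -0.745 -0.581
outer loop
vertex 3.187 1.847 -2.19
vertex 1.903 2.452 -2.241
vertex 3.743 2.889 -3.841
endloop
endfacet
facet normal -0.274 -0.513 0.813
outer loop
vertex 3.187 1.847 -2.19
vertex 3.741 3.107 -1.208
vertex 1.903 2.452 -2.241
endloop
endfacet
facet normal 0.328 0.745 0.581
outer loop
vertex 2.457 3.711 -1.259
vertex 3.741 3.107 -1.208
vertex 3.013 4.753 -2.91
endloop
endfacet
facet normal 0.274 0.514 -0.813
outer loop
vertex 4.297 4.148 -2.859
vertex 3.743 2.889 -3.841
vertex 3.013 4.753 -2.91
endloop
endfacet
facet normal 0.328 0.745 0.580
outer loop
vertex 3.013 4.753 -2.91
vertex 3.741 3.107 -1.208
vertex 4.297 4.148 -2.859
endloop
endfacet
facet normal 0.904 -0.426 0.036
outer loop
vertex 4.297 4.148 -2.859
vertex 3.187 1.847 -2.19
vertex 3.743 2.889 -3.841
endloop
endfacet
facet normal 0.904 -0.426 0.036
outer loop
vertex 3.741 3.107 -1.208
vertex 3.187 1.847 -2.19
vertex 4.297 4.148 -2.859
endloop
endfacet

endsolid


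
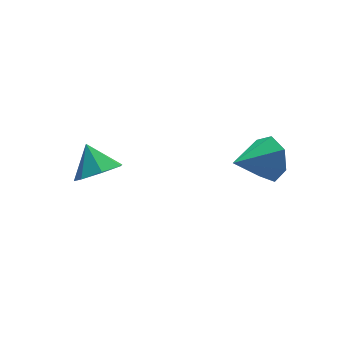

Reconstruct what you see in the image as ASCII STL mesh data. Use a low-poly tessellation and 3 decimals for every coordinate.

solid 
facet normal 0.932 0.038 -0.362
outer loop
vertex 4.506 -1.408 -1.27
vertex 4.165 -0.917 -2.097
vertex 4.492 -0.525 -1.214
endloop
endfacet
facet normal -0.111 -0.065 0.992
outer loop
vertex 4.506 -1.408 -1.27
vertex 4.492 -0.525 -1.214
vertex 2.535 -0.983 -1.463
endloop
endfacet
facet normal 0.932 0.037 -0.362
outer loop
vertex 4.492 -0.525 -1.214
vertex 4.165 -0.917 -2.097
vertex 4.232 0.063 -1.823
endloop
endfacet
facet normal -0.243 0.644 0.725
outer loop
vertex 4.492 -0.525 -1.214
vertex 4.232 0.063 -1.823
vertex 2.535 -0.983 -1.463
endloop
endfacet
facet normal 0.931 0.038 -0.362
outer loop
vertex 4.232 0.063 -1.823
vertex 4.165 -0.917 -2.097
vertex 3.921 -0.088 -2.638
endloop
endfacet
facet normal -0.518 0.854 0.039
outer loop
vertex 4.232 0.063 -1.823
vertex 3.921 -0.088 -2.638
vertex 2.535 -0.983 -1.463
endloop
endfacet
facet normal 0.931 0.038 -0.362
outer loop
vertex 3.921 -0.088 -2.638
vertex 4.165 -0.917 -2.097
vertex 3.794 -0.863 -3.046
endloop
endfacet
facet normal -0.729 0.409 -0.549
outer loop
vertex 3.921 -0.088 -2.638
vertex 3.794 -0.863 -3.046
vertex 2.535 -0.983 -1.463
endloop
endfacet
facet normal 0.931 0.037 -0.362
outer loop
vertex 3.794 -0.863 -3.046
vertex 4.165 -0.917 -2.097
vertex 3.946 -1.679 -2.739
endloop
endfacet
facet normal -0.717 -0.358 -0.598
outer loop
vertex 3.794 -0.863 -3.046
vertex 3.946 -1.679 -2.739
vertex 2.535 -0.983 -1.463
endloop
endfacet
facet normal 0.931 0.037 -0.362
outer loop
vertex 3.946 -1.679 -2.739
vertex 4.165 -0.917 -2.097
vertex 4.263 -1.922 -1.949
endloop
endfacet
facet normal -0.491 -0.868 -0.070
outer loop
vertex 3.946 -1.679 -2.739
vertex 4.263 -1.922 -1.949
vertex 2.535 -0.983 -1.463
endloop
endfacet
facet normal 0.932 0.038 -0.362
outer loop
vertex 4.263 -1.922 -1.949
vertex 4.165 -0.917 -2.097
vertex 4.506 -1.408 -1.27
endloop
endfacet
facet normal -0.222 -0.738 0.638
outer loop
vertex 4.263 -1.922 -1.949
vertex 4.506 -1.408 -1.27
vertex 2.535 -0.983 -1.463
endloop
endfacet
facet normal -0.004 -0.733 -0.680
outer loop
vertex 0.157 3.173 -4.072
vertex -0.863 3.161 -4.053
vertex -0.245 3.711 -4.649
endloop
endfacet
facet normal 0.745 0.660 0.096
outer loop
vertex 0.157 3.173 -4.072
vertex -0.245 3.711 -4.649
vertex -0.857 4.179 -3.107
endloop
endfacet
facet normal -0.004 -0.733 -0.681
outer loop
vertex -0.245 3.711 -4.649
vertex -0.863 3.161 -4.053
vertex -1.112 3.835 -4.777
endloop
endfacet
facet normal 0.170 0.960 -0.224
outer loop
vertex -0.245 3.711 -4.649
vertex -1.112 3.835 -4.777
vertex -0.857 4.179 -3.107
endloop
endfacet
facet normal -0.004 -0.733 -0.681
outer loop
vertex -1.112 3.835 -4.777
vertex -0.863 3.161 -4.053
vertex -1.791 3.451 -4.36
endloop
endfacet
facet normal -0.532 0.841 -0.092
outer loop
vertex -1.112 3.835 -4.777
vertex -1.791 3.451 -4.36
vertex -0.857 4.179 -3.107
endloop
endfacet
facet normal -0.004 -0.733 -0.680
outer loop
vertex -1.791 3.451 -4.36
vertex -0.863 3.161 -4.053
vertex -1.772 2.849 -3.711
endloop
endfacet
facet normal -0.832 0.395 0.391
outer loop
vertex -1.791 3.451 -4.36
vertex -1.772 2.849 -3.711
vertex -0.857 4.179 -3.107
endloop
endfacet
facet normal -0.005 -0.732 -0.681
outer loop
vertex -1.772 2.849 -3.711
vertex -0.863 3.161 -4.053
vertex -1.068 2.481 -3.32
endloop
endfacet
facet normal -0.503 -0.046 0.863
outer loop
vertex -1.772 2.849 -3.711
vertex -1.068 2.481 -3.32
vertex -0.857 4.179 -3.107
endloop
endfacet
facet normal -0.004 -0.733 -0.681
outer loop
vertex -1.068 2.481 -3.32
vertex -0.863 3.161 -4.053
vertex -0.209 2.626 -3.481
endloop
endfacet
facet normal 0.206 -0.147 0.967
outer loop
vertex -1.068 2.481 -3.32
vertex -0.209 2.626 -3.481
vertex -0.857 4.179 -3.107
endloop
endfacet
facet normal -0.004 -0.733 -0.681
outer loop
vertex -0.209 2.626 -3.481
vertex -0.863 3.161 -4.053
vertex 0.157 3.173 -4.072
endloop
endfacet
facet normal 0.762 0.167 0.626
outer loop
vertex -0.209 2.626 -3.481
vertex 0.157 3.173 -4.072
vertex -0.857 4.179 -3.107
endloop
endfacet

endsolid


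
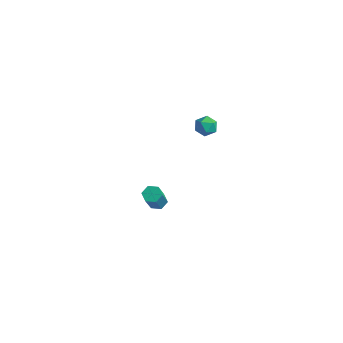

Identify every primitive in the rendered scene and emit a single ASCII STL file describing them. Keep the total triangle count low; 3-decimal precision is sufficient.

solid 
facet normal -0.145 0.937 -0.319
outer loop
vertex 1.329 2.358 3.014
vertex 0.869 2.442 3.469
vertex 1.491 2.584 3.604
endloop
endfacet
facet normal 0.533 0.731 -0.426
outer loop
vertex 1.329 2.358 3.014
vertex 1.491 2.584 3.604
vertex 1.867 2.139 3.311
endloop
endfacet
facet normal 0.524 0.148 -0.839
outer loop
vertex 1.329 2.358 3.014
vertex 1.867 2.139 3.311
vertex 1.477 1.723 2.994
endloop
endfacet
facet normal -0.159 -0.006 -0.987
outer loop
vertex 1.329 2.358 3.014
vertex 1.477 1.723 2.994
vertex 0.861 1.91 3.092
endloop
endfacet
facet normal -0.571 0.480 -0.666
outer loop
vertex 1.329 2.358 3.014
vertex 0.861 1.91 3.092
vertex 0.869 2.442 3.469
endloop
endfacet
facet normal 0.810 0.549 0.205
outer loop
vertex 1.867 2.139 3.311
vertex 1.491 2.584 3.604
vertex 1.739 2.09 3.948
endloop
endfacet
facet normal -0.283 0.882 0.377
outer loop
vertex 1.491 2.584 3.604
vertex 0.869 2.442 3.469
vertex 1.123 2.277 4.046
endloop
endfacet
facet normal -0.972 0.145 -0.184
outer loop
vertex 0.869 2.442 3.469
vertex 0.861 1.91 3.092
vertex 0.733 1.861 3.729
endloop
endfacet
facet normal -0.307 -0.643 -0.702
outer loop
vertex 0.861 1.91 3.092
vertex 1.477 1.723 2.994
vertex 1.109 1.416 3.436
endloop
endfacet
facet normal 0.795 -0.393 -0.462
outer loop
vertex 1.477 1.723 2.994
vertex 1.867 2.139 3.311
vertex 1.731 1.558 3.571
endloop
endfacet
facet normal 0.159 0.006 0.987
outer loop
vertex 1.271 1.642 4.026
vertex 1.739 2.09 3.948
vertex 1.123 2.277 4.046
endloop
endfacet
facet normal -0.524 -0.148 0.839
outer loop
vertex 1.271 1.642 4.026
vertex 1.123 2.277 4.046
vertex 0.733 1.861 3.729
endloop
endfacet
facet normal -0.533 -0.731 0.426
outer loop
vertex 1.271 1.642 4.026
vertex 0.733 1.861 3.729
vertex 1.109 1.416 3.436
endloop
endfacet
facet normal 0.145 -0.937 0.319
outer loop
vertex 1.271 1.642 4.026
vertex 1.109 1.416 3.436
vertex 1.731 1.558 3.571
endloop
endfacet
facet normal 0.571 -0.480 0.666
outer loop
vertex 1.271 1.642 4.026
vertex 1.731 1.558 3.571
vertex 1.739 2.09 3.948
endloop
endfacet
facet normal 0.307 0.643 0.702
outer loop
vertex 1.123 2.277 4.046
vertex 1.739 2.09 3.948
vertex 1.491 2.584 3.604
endloop
endfacet
facet normal -0.795 0.393 0.462
outer loop
vertex 0.733 1.861 3.729
vertex 1.123 2.277 4.046
vertex 0.869 2.442 3.469
endloop
endfacet
facet normal -0.810 -0.549 -0.205
outer loop
vertex 1.109 1.416 3.436
vertex 0.733 1.861 3.729
vertex 0.861 1.91 3.092
endloop
endfacet
facet normal 0.283 -0.882 -0.377
outer loop
vertex 1.731 1.558 3.571
vertex 1.109 1.416 3.436
vertex 1.477 1.723 2.994
endloop
endfacet
facet normal 0.972 -0.145 0.184
outer loop
vertex 1.739 2.09 3.948
vertex 1.731 1.558 3.571
vertex 1.867 2.139 3.311
endloop
endfacet
facet normal -0.269 0.489 -0.830
outer loop
vertex -1.153 1.33 -4.471
vertex -1.605 1.512 -4.217
vertex -1.141 1.805 -4.195
endloop
endfacet
facet normal 0.963 0.117 -0.244
outer loop
vertex -1.153 1.33 -4.471
vertex -1.141 1.805 -4.195
vertex -0.622 0.366 -2.838
endloop
endfacet
facet normal 0.963 0.118 -0.243
outer loop
vertex -0.622 0.366 -2.838
vertex -1.141 1.805 -4.195
vertex -0.61 0.841 -2.561
endloop
endfacet
facet normal 0.270 -0.490 0.829
outer loop
vertex -0.622 0.366 -2.838
vertex -0.61 0.841 -2.561
vertex -1.075 0.548 -2.583
endloop
endfacet
facet normal -0.269 0.489 -0.830
outer loop
vertex -1.141 1.805 -4.195
vertex -1.605 1.512 -4.217
vertex -1.593 1.987 -3.941
endloop
endfacet
facet normal 0.501 0.807 0.313
outer loop
vertex -1.141 1.805 -4.195
vertex -1.593 1.987 -3.941
vertex -0.61 0.841 -2.561
endloop
endfacet
facet normal 0.501 0.807 0.313
outer loop
vertex -0.61 0.841 -2.561
vertex -1.593 1.987 -3.941
vertex -1.062 1.023 -2.307
endloop
endfacet
facet normal 0.269 -0.489 0.830
outer loop
vertex -0.61 0.841 -2.561
vertex -1.062 1.023 -2.307
vertex -1.075 0.548 -2.583
endloop
endfacet
facet normal -0.271 0.489 -0.829
outer loop
vertex -1.593 1.987 -3.941
vertex -1.605 1.512 -4.217
vertex -2.058 1.694 -3.962
endloop
endfacet
facet normal -0.461 0.691 0.557
outer loop
vertex -1.593 1.987 -3.941
vertex -2.058 1.694 -3.962
vertex -1.062 1.023 -2.307
endloop
endfacet
facet normal -0.461 0.690 0.557
outer loop
vertex -1.062 1.023 -2.307
vertex -2.058 1.694 -3.962
vertex -1.527 0.73 -2.329
endloop
endfacet
facet normal 0.269 -0.489 0.830
outer loop
vertex -1.062 1.023 -2.307
vertex -1.527 0.73 -2.329
vertex -1.075 0.548 -2.583
endloop
endfacet
facet normal -0.270 0.490 -0.829
outer loop
vertex -2.058 1.694 -3.962
vertex -1.605 1.512 -4.217
vertex -2.07 1.219 -4.239
endloop
endfacet
facet normal -0.963 -0.118 0.244
outer loop
vertex -2.058 1.694 -3.962
vertex -2.07 1.219 -4.239
vertex -1.527 0.73 -2.329
endloop
endfacet
facet normal -0.963 -0.117 0.244
outer loop
vertex -1.527 0.73 -2.329
vertex -2.07 1.219 -4.239
vertex -1.539 0.255 -2.605
endloop
endfacet
facet normal 0.269 -0.489 0.830
outer loop
vertex -1.527 0.73 -2.329
vertex -1.539 0.255 -2.605
vertex -1.075 0.548 -2.583
endloop
endfacet
facet normal -0.269 0.489 -0.830
outer loop
vertex -2.07 1.219 -4.239
vertex -1.605 1.512 -4.217
vertex -1.618 1.037 -4.493
endloop
endfacet
facet normal -0.501 -0.807 -0.313
outer loop
vertex -2.07 1.219 -4.239
vertex -1.618 1.037 -4.493
vertex -1.539 0.255 -2.605
endloop
endfacet
facet normal -0.501 -0.807 -0.313
outer loop
vertex -1.539 0.255 -2.605
vertex -1.618 1.037 -4.493
vertex -1.087 0.073 -2.859
endloop
endfacet
facet normal 0.269 -0.489 0.830
outer loop
vertex -1.539 0.255 -2.605
vertex -1.087 0.073 -2.859
vertex -1.075 0.548 -2.583
endloop
endfacet
facet normal -0.269 0.489 -0.830
outer loop
vertex -1.618 1.037 -4.493
vertex -1.605 1.512 -4.217
vertex -1.153 1.33 -4.471
endloop
endfacet
facet normal 0.461 -0.690 -0.557
outer loop
vertex -1.618 1.037 -4.493
vertex -1.153 1.33 -4.471
vertex -1.087 0.073 -2.859
endloop
endfacet
facet normal 0.460 -0.691 -0.558
outer loop
vertex -1.087 0.073 -2.859
vertex -1.153 1.33 -4.471
vertex -0.622 0.366 -2.838
endloop
endfacet
facet normal 0.271 -0.489 0.829
outer loop
vertex -1.087 0.073 -2.859
vertex -0.622 0.366 -2.838
vertex -1.075 0.548 -2.583
endloop
endfacet

endsolid


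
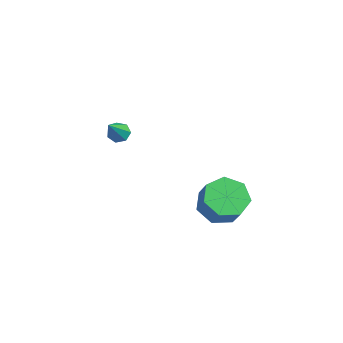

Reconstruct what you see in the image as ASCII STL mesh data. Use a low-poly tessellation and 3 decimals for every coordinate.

solid 
facet normal -0.534 0.150 -0.832
outer loop
vertex 2.379 0.178 -4.189
vertex 1.497 0.199 -3.619
vertex 2.128 0.998 -3.88
endloop
endfacet
facet normal 0.799 0.410 -0.439
outer loop
vertex 2.379 0.178 -4.189
vertex 2.128 0.998 -3.88
vertex 3.084 -0.02 -3.091
endloop
endfacet
facet normal 0.799 0.411 -0.439
outer loop
vertex 3.084 -0.02 -3.091
vertex 2.128 0.998 -3.88
vertex 2.833 0.799 -2.782
endloop
endfacet
facet normal 0.535 -0.150 0.832
outer loop
vertex 3.084 -0.02 -3.091
vertex 2.833 0.799 -2.782
vertex 2.203 0.001 -2.521
endloop
endfacet
facet normal -0.534 0.150 -0.832
outer loop
vertex 2.128 0.998 -3.88
vertex 1.497 0.199 -3.619
vertex 1.402 1.216 -3.374
endloop
endfacet
facet normal 0.283 0.959 -0.008
outer loop
vertex 2.128 0.998 -3.88
vertex 1.402 1.216 -3.374
vertex 2.833 0.799 -2.782
endloop
endfacet
facet normal 0.283 0.959 -0.008
outer loop
vertex 2.833 0.799 -2.782
vertex 1.402 1.216 -3.374
vertex 2.107 1.017 -2.276
endloop
endfacet
facet normal 0.535 -0.150 0.832
outer loop
vertex 2.833 0.799 -2.782
vertex 2.107 1.017 -2.276
vertex 2.203 0.001 -2.521
endloop
endfacet
facet normal -0.534 0.151 -0.832
outer loop
vertex 1.402 1.216 -3.374
vertex 1.497 0.199 -3.619
vertex 0.748 0.669 -3.053
endloop
endfacet
facet normal -0.446 0.785 0.429
outer loop
vertex 1.402 1.216 -3.374
vertex 0.748 0.669 -3.053
vertex 2.107 1.017 -2.276
endloop
endfacet
facet normal -0.446 0.785 0.429
outer loop
vertex 2.107 1.017 -2.276
vertex 0.748 0.669 -3.053
vertex 1.453 0.47 -1.955
endloop
endfacet
facet normal 0.534 -0.150 0.832
outer loop
vertex 2.107 1.017 -2.276
vertex 1.453 0.47 -1.955
vertex 2.203 0.001 -2.521
endloop
endfacet
facet normal -0.534 0.150 -0.832
outer loop
vertex 0.748 0.669 -3.053
vertex 1.497 0.199 -3.619
vertex 0.658 -0.232 -3.158
endloop
endfacet
facet normal -0.840 0.021 0.543
outer loop
vertex 0.748 0.669 -3.053
vertex 0.658 -0.232 -3.158
vertex 1.453 0.47 -1.955
endloop
endfacet
facet normal -0.839 0.020 0.543
outer loop
vertex 1.453 0.47 -1.955
vertex 0.658 -0.232 -3.158
vertex 1.364 -0.431 -2.06
endloop
endfacet
facet normal 0.534 -0.150 0.832
outer loop
vertex 1.453 0.47 -1.955
vertex 1.364 -0.431 -2.06
vertex 2.203 0.001 -2.521
endloop
endfacet
facet normal -0.534 0.150 -0.832
outer loop
vertex 0.658 -0.232 -3.158
vertex 1.497 0.199 -3.619
vertex 1.2 -0.808 -3.61
endloop
endfacet
facet normal -0.601 -0.760 0.248
outer loop
vertex 0.658 -0.232 -3.158
vertex 1.2 -0.808 -3.61
vertex 1.364 -0.431 -2.06
endloop
endfacet
facet normal -0.600 -0.761 0.248
outer loop
vertex 1.364 -0.431 -2.06
vertex 1.2 -0.808 -3.61
vertex 1.906 -1.006 -2.512
endloop
endfacet
facet normal 0.534 -0.150 0.832
outer loop
vertex 1.364 -0.431 -2.06
vertex 1.906 -1.006 -2.512
vertex 2.203 0.001 -2.521
endloop
endfacet
facet normal -0.534 0.150 -0.832
outer loop
vertex 1.2 -0.808 -3.61
vertex 1.497 0.199 -3.619
vertex 1.966 -0.625 -4.069
endloop
endfacet
facet normal 0.091 -0.968 -0.233
outer loop
vertex 1.2 -0.808 -3.61
vertex 1.966 -0.625 -4.069
vertex 1.906 -1.006 -2.512
endloop
endfacet
facet normal 0.090 -0.968 -0.233
outer loop
vertex 1.906 -1.006 -2.512
vertex 1.966 -0.625 -4.069
vertex 2.671 -0.824 -2.971
endloop
endfacet
facet normal 0.535 -0.150 0.832
outer loop
vertex 1.906 -1.006 -2.512
vertex 2.671 -0.824 -2.971
vertex 2.203 0.001 -2.521
endloop
endfacet
facet normal -0.534 0.150 -0.832
outer loop
vertex 1.966 -0.625 -4.069
vertex 1.497 0.199 -3.619
vertex 2.379 0.178 -4.189
endloop
endfacet
facet normal 0.713 -0.448 -0.539
outer loop
vertex 1.966 -0.625 -4.069
vertex 2.379 0.178 -4.189
vertex 2.671 -0.824 -2.971
endloop
endfacet
facet normal 0.714 -0.447 -0.539
outer loop
vertex 2.671 -0.824 -2.971
vertex 2.379 0.178 -4.189
vertex 3.084 -0.02 -3.091
endloop
endfacet
facet normal 0.534 -0.150 0.832
outer loop
vertex 2.671 -0.824 -2.971
vertex 3.084 -0.02 -3.091
vertex 2.203 0.001 -2.521
endloop
endfacet
facet normal -0.365 0.551 -0.751
outer loop
vertex -3.02 -1.257 -1.519
vertex -3.509 -1.267 -1.289
vertex -3.111 -0.908 -1.219
endloop
endfacet
facet normal 0.972 0.235 0.021
outer loop
vertex -3.02 -1.257 -1.519
vertex -3.111 -0.908 -1.219
vertex -2.791 -2.353 0.189
endloop
endfacet
facet normal -0.365 0.551 -0.751
outer loop
vertex -3.111 -0.908 -1.219
vertex -3.509 -1.267 -1.289
vertex -3.502 -0.83 -0.972
endloop
endfacet
facet normal 0.490 0.661 0.567
outer loop
vertex -3.111 -0.908 -1.219
vertex -3.502 -0.83 -0.972
vertex -2.791 -2.353 0.189
endloop
endfacet
facet normal -0.365 0.550 -0.751
outer loop
vertex -3.502 -0.83 -0.972
vertex -3.509 -1.267 -1.289
vertex -3.897 -1.081 -0.964
endloop
endfacet
facet normal -0.294 0.489 0.821
outer loop
vertex -3.502 -0.83 -0.972
vertex -3.897 -1.081 -0.964
vertex -2.791 -2.353 0.189
endloop
endfacet
facet normal -0.364 0.552 -0.750
outer loop
vertex -3.897 -1.081 -0.964
vertex -3.509 -1.267 -1.289
vertex -4.001 -1.472 -1.201
endloop
endfacet
facet normal -0.791 -0.149 0.594
outer loop
vertex -3.897 -1.081 -0.964
vertex -4.001 -1.472 -1.201
vertex -2.791 -2.353 0.189
endloop
endfacet
facet normal -0.364 0.552 -0.750
outer loop
vertex -4.001 -1.472 -1.201
vertex -3.509 -1.267 -1.289
vertex -3.733 -1.708 -1.505
endloop
endfacet
facet normal -0.626 -0.778 0.052
outer loop
vertex -4.001 -1.472 -1.201
vertex -3.733 -1.708 -1.505
vertex -2.791 -2.353 0.189
endloop
endfacet
facet normal -0.363 0.552 -0.751
outer loop
vertex -3.733 -1.708 -1.505
vertex -3.509 -1.267 -1.289
vertex -3.297 -1.613 -1.646
endloop
endfacet
facet normal 0.074 -0.918 -0.390
outer loop
vertex -3.733 -1.708 -1.505
vertex -3.297 -1.613 -1.646
vertex -2.791 -2.353 0.189
endloop
endfacet
facet normal -0.364 0.551 -0.751
outer loop
vertex -3.297 -1.613 -1.646
vertex -3.509 -1.267 -1.289
vertex -3.02 -1.257 -1.519
endloop
endfacet
facet normal 0.786 -0.467 -0.405
outer loop
vertex -3.297 -1.613 -1.646
vertex -3.02 -1.257 -1.519
vertex -2.791 -2.353 0.189
endloop
endfacet

endsolid
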